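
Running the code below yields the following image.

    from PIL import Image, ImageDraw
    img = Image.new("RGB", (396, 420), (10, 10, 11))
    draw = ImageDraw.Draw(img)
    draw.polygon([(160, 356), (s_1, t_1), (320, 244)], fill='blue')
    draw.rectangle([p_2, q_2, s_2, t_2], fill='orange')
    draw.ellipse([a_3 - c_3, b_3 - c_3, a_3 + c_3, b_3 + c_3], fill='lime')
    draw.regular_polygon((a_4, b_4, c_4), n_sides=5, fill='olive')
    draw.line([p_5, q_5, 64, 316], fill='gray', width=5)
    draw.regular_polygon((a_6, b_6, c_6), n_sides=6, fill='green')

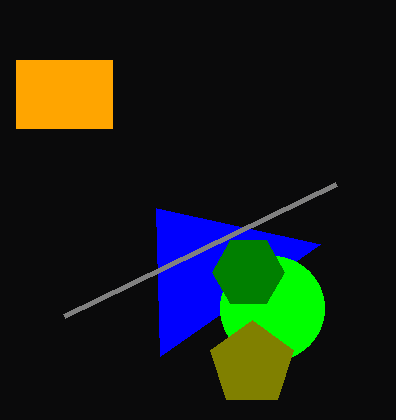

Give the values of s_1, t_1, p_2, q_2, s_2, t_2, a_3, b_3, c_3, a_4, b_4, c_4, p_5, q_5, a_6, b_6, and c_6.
s_1 = 156; t_1 = 208; p_2 = 16; q_2 = 60; s_2 = 112; t_2 = 128; a_3 = 272; b_3 = 308; c_3 = 52; a_4 = 252; b_4 = 364; c_4 = 44; p_5 = 336; q_5 = 184; a_6 = 248; b_6 = 272; c_6 = 36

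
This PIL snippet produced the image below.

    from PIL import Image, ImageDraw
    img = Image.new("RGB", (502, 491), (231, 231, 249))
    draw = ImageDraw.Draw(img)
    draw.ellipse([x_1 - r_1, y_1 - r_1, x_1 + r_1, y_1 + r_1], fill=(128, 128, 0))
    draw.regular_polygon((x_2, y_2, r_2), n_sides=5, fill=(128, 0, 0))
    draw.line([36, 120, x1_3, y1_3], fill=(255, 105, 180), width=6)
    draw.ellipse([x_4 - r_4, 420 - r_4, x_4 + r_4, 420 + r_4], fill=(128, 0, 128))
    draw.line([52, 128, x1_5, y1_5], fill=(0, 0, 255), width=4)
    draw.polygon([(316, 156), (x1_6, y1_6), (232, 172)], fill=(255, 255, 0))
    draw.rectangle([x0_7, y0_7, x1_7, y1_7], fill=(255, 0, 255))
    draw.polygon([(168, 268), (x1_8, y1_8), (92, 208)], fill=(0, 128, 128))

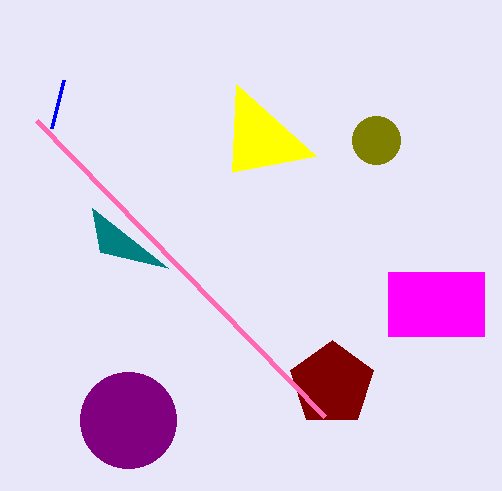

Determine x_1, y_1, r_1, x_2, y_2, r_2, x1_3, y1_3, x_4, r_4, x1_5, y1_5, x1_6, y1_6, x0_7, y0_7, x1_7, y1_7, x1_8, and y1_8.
x_1 = 376, y_1 = 140, r_1 = 24, x_2 = 332, y_2 = 384, r_2 = 44, x1_3 = 324, y1_3 = 416, x_4 = 128, r_4 = 48, x1_5 = 64, y1_5 = 80, x1_6 = 236, y1_6 = 84, x0_7 = 388, y0_7 = 272, x1_7 = 484, y1_7 = 336, x1_8 = 100, y1_8 = 252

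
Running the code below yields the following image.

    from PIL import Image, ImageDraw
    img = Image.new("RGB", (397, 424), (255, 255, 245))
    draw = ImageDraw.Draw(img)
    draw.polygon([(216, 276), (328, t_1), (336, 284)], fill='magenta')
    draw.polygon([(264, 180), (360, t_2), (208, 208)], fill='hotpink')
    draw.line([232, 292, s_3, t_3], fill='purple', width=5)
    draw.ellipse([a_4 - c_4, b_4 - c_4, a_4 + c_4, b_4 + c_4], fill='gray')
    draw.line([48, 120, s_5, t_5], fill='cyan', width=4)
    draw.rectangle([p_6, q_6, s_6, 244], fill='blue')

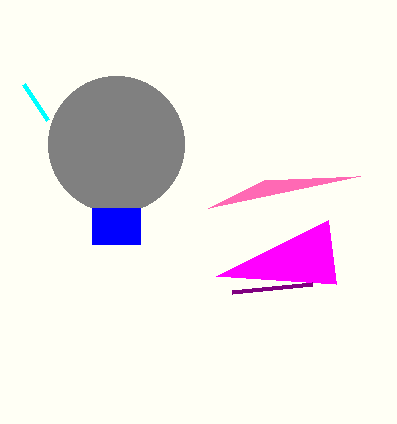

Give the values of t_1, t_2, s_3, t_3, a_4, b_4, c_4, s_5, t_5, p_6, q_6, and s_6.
t_1 = 220
t_2 = 176
s_3 = 312
t_3 = 284
a_4 = 116
b_4 = 144
c_4 = 68
s_5 = 24
t_5 = 84
p_6 = 92
q_6 = 208
s_6 = 140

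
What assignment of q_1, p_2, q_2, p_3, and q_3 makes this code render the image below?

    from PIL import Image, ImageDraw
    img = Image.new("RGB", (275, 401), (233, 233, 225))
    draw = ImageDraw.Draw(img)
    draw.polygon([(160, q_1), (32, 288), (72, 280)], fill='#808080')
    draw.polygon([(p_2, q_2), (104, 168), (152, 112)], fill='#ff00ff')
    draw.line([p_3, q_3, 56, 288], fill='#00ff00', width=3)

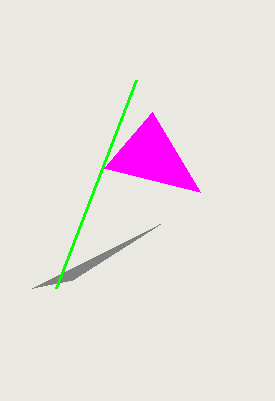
q_1 = 224
p_2 = 200
q_2 = 192
p_3 = 136
q_3 = 80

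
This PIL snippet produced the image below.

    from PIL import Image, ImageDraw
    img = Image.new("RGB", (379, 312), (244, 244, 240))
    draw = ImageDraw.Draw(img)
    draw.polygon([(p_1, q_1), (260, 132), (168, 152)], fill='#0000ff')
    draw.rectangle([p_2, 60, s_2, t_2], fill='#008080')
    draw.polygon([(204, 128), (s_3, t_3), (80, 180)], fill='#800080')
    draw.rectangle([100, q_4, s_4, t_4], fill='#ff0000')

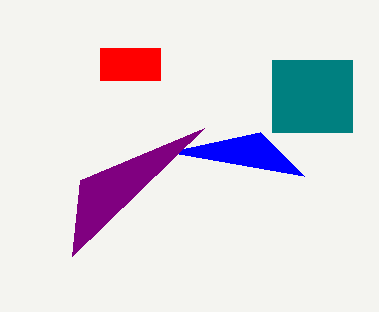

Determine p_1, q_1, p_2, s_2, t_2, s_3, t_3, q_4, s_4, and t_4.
p_1 = 304; q_1 = 176; p_2 = 272; s_2 = 352; t_2 = 132; s_3 = 72; t_3 = 256; q_4 = 48; s_4 = 160; t_4 = 80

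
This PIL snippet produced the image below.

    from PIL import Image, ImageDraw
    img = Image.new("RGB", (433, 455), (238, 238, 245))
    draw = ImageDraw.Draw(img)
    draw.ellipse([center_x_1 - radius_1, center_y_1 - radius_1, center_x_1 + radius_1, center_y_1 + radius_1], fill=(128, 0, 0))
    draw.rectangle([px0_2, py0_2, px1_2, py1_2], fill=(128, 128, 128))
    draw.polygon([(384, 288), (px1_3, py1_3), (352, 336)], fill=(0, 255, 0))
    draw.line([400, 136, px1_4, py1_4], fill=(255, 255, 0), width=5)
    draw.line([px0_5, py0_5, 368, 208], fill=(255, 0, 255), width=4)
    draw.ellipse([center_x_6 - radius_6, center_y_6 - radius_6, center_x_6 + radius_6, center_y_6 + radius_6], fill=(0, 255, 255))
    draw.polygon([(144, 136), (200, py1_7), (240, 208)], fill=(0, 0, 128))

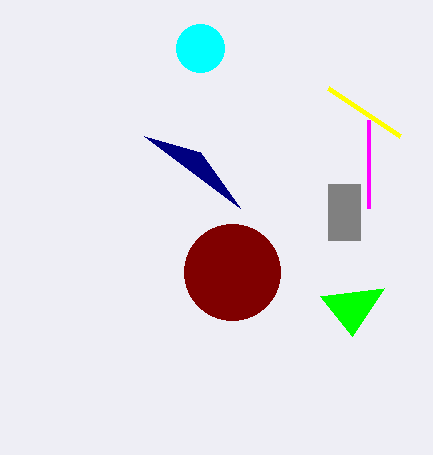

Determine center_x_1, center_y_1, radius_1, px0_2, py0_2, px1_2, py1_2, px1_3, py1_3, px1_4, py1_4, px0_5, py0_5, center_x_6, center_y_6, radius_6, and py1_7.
center_x_1 = 232
center_y_1 = 272
radius_1 = 48
px0_2 = 328
py0_2 = 184
px1_2 = 360
py1_2 = 240
px1_3 = 320
py1_3 = 296
px1_4 = 328
py1_4 = 88
px0_5 = 368
py0_5 = 120
center_x_6 = 200
center_y_6 = 48
radius_6 = 24
py1_7 = 152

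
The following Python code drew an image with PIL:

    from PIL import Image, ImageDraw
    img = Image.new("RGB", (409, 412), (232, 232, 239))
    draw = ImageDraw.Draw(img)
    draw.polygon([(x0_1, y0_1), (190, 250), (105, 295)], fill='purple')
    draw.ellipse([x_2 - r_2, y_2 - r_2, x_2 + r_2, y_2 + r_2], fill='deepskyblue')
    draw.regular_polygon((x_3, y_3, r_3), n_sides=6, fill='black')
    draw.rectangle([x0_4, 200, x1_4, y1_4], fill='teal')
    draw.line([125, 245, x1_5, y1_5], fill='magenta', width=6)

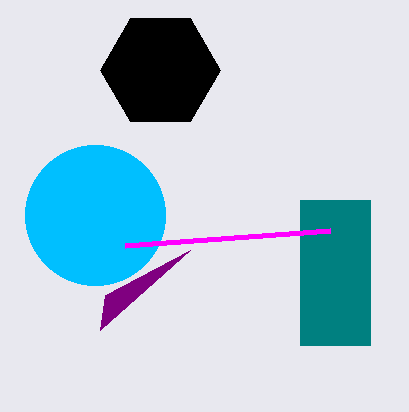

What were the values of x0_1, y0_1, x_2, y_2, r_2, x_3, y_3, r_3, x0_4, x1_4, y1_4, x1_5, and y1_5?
x0_1 = 100, y0_1 = 330, x_2 = 95, y_2 = 215, r_2 = 70, x_3 = 160, y_3 = 70, r_3 = 60, x0_4 = 300, x1_4 = 370, y1_4 = 345, x1_5 = 330, y1_5 = 230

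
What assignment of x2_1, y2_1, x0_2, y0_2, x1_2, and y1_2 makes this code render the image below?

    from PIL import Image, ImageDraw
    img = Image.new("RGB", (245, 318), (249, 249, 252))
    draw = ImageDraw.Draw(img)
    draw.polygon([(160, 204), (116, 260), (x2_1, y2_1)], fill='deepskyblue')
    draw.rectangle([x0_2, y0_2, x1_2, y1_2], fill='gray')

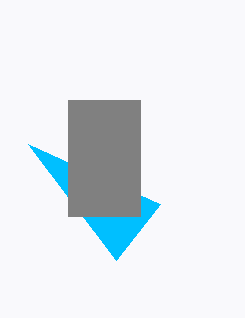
x2_1 = 28
y2_1 = 144
x0_2 = 68
y0_2 = 100
x1_2 = 140
y1_2 = 216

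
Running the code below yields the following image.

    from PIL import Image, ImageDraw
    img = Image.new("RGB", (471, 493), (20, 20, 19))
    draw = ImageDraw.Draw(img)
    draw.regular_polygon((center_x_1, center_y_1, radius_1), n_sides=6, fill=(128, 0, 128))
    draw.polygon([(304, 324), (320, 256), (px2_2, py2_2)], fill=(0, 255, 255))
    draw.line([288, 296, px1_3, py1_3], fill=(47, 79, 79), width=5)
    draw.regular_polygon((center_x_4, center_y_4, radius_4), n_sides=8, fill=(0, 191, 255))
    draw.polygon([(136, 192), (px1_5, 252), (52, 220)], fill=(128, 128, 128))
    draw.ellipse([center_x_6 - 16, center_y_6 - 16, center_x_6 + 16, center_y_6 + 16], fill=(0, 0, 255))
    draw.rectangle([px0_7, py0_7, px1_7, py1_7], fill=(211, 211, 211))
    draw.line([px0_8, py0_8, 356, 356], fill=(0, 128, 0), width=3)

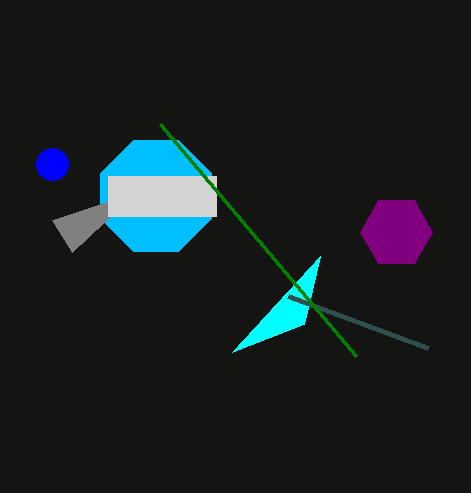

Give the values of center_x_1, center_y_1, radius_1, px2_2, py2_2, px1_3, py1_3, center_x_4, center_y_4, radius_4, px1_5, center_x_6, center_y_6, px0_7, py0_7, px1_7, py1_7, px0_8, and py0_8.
center_x_1 = 396
center_y_1 = 232
radius_1 = 36
px2_2 = 232
py2_2 = 352
px1_3 = 428
py1_3 = 348
center_x_4 = 156
center_y_4 = 196
radius_4 = 60
px1_5 = 72
center_x_6 = 52
center_y_6 = 164
px0_7 = 108
py0_7 = 176
px1_7 = 216
py1_7 = 216
px0_8 = 160
py0_8 = 124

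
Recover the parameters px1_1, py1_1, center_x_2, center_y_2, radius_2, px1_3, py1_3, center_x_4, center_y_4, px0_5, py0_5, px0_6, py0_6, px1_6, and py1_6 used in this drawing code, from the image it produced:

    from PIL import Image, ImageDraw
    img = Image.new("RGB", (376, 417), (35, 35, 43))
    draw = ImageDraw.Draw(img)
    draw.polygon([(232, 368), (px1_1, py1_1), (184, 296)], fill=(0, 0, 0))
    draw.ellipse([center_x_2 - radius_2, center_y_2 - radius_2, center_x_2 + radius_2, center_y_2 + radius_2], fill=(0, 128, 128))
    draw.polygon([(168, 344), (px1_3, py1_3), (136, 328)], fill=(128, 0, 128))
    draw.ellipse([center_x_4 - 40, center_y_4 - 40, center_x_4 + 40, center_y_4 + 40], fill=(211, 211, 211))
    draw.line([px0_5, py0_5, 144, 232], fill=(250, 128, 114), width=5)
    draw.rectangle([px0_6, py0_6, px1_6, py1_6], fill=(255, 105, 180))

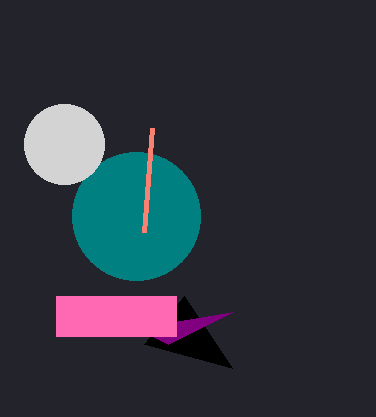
px1_1 = 144, py1_1 = 344, center_x_2 = 136, center_y_2 = 216, radius_2 = 64, px1_3 = 232, py1_3 = 312, center_x_4 = 64, center_y_4 = 144, px0_5 = 152, py0_5 = 128, px0_6 = 56, py0_6 = 296, px1_6 = 176, py1_6 = 336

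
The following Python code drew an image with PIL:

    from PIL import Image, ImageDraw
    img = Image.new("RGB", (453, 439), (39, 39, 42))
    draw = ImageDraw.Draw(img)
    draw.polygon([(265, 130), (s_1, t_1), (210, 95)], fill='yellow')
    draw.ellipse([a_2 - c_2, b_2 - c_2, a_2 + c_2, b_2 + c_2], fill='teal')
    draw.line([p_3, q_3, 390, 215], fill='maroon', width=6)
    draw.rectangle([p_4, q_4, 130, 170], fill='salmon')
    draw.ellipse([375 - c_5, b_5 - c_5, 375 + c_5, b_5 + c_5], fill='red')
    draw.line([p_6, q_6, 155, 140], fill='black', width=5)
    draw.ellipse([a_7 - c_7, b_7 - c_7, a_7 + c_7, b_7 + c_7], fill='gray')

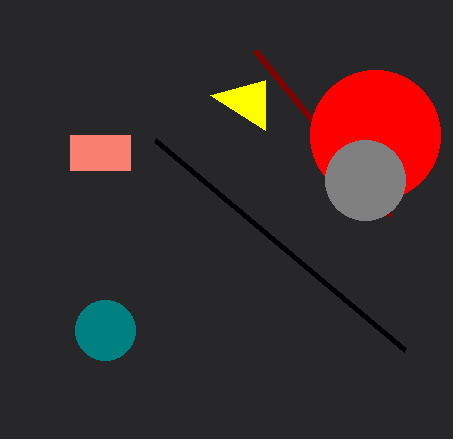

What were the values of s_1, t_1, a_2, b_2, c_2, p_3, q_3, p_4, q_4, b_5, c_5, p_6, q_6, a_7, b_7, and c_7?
s_1 = 265, t_1 = 80, a_2 = 105, b_2 = 330, c_2 = 30, p_3 = 255, q_3 = 50, p_4 = 70, q_4 = 135, b_5 = 135, c_5 = 65, p_6 = 405, q_6 = 350, a_7 = 365, b_7 = 180, c_7 = 40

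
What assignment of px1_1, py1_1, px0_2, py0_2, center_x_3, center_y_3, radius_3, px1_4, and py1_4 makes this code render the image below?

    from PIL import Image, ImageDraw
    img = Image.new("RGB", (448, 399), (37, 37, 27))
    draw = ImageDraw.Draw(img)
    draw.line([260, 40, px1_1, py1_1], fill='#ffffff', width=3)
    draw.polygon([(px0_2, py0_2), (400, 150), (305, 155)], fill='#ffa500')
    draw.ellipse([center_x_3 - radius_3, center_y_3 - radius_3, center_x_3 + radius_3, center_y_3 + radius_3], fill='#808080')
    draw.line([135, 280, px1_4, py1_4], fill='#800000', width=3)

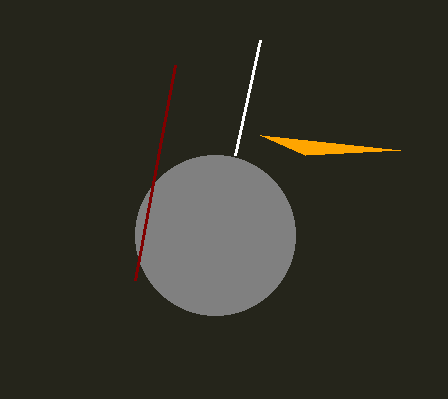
px1_1 = 235; py1_1 = 155; px0_2 = 260; py0_2 = 135; center_x_3 = 215; center_y_3 = 235; radius_3 = 80; px1_4 = 175; py1_4 = 65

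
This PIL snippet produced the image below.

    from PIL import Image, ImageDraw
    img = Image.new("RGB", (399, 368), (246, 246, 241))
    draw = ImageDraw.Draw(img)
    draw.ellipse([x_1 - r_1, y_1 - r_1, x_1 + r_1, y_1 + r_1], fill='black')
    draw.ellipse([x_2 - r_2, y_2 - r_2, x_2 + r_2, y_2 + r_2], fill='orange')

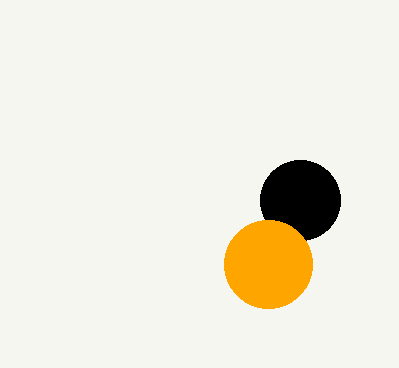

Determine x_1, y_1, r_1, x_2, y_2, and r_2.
x_1 = 300; y_1 = 200; r_1 = 40; x_2 = 268; y_2 = 264; r_2 = 44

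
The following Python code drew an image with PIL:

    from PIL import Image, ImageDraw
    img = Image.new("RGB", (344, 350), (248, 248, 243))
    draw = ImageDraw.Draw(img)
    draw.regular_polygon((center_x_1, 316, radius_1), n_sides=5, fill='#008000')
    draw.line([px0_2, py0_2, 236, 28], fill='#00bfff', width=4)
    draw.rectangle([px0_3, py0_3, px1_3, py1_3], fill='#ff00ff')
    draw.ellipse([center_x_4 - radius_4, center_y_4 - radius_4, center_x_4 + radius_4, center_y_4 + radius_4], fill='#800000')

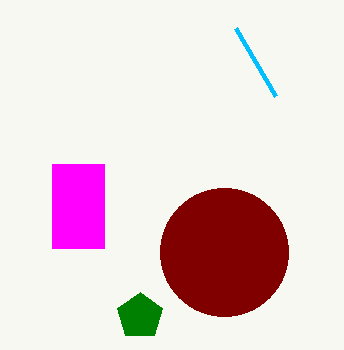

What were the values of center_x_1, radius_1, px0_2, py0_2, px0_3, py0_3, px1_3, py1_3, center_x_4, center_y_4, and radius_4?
center_x_1 = 140; radius_1 = 24; px0_2 = 276; py0_2 = 96; px0_3 = 52; py0_3 = 164; px1_3 = 104; py1_3 = 248; center_x_4 = 224; center_y_4 = 252; radius_4 = 64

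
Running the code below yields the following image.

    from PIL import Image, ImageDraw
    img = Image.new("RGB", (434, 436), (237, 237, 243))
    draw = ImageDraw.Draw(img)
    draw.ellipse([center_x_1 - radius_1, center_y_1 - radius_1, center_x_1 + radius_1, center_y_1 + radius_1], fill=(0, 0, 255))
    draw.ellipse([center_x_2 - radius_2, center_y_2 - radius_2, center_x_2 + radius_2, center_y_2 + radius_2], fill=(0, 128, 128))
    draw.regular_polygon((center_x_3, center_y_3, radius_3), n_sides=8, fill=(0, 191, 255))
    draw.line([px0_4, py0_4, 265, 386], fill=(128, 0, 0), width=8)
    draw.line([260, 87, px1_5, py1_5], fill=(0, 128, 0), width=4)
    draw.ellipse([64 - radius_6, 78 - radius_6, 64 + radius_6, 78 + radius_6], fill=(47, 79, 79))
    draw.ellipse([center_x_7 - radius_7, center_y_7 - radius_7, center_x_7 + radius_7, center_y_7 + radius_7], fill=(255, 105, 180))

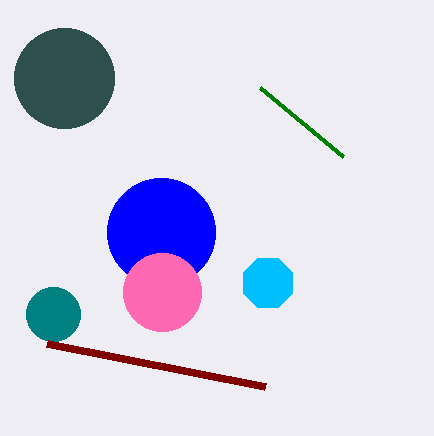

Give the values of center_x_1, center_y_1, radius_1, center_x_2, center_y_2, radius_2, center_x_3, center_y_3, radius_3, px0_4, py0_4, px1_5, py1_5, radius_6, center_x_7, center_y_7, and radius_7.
center_x_1 = 161, center_y_1 = 232, radius_1 = 54, center_x_2 = 53, center_y_2 = 314, radius_2 = 27, center_x_3 = 268, center_y_3 = 283, radius_3 = 27, px0_4 = 47, py0_4 = 343, px1_5 = 343, py1_5 = 156, radius_6 = 50, center_x_7 = 162, center_y_7 = 292, radius_7 = 39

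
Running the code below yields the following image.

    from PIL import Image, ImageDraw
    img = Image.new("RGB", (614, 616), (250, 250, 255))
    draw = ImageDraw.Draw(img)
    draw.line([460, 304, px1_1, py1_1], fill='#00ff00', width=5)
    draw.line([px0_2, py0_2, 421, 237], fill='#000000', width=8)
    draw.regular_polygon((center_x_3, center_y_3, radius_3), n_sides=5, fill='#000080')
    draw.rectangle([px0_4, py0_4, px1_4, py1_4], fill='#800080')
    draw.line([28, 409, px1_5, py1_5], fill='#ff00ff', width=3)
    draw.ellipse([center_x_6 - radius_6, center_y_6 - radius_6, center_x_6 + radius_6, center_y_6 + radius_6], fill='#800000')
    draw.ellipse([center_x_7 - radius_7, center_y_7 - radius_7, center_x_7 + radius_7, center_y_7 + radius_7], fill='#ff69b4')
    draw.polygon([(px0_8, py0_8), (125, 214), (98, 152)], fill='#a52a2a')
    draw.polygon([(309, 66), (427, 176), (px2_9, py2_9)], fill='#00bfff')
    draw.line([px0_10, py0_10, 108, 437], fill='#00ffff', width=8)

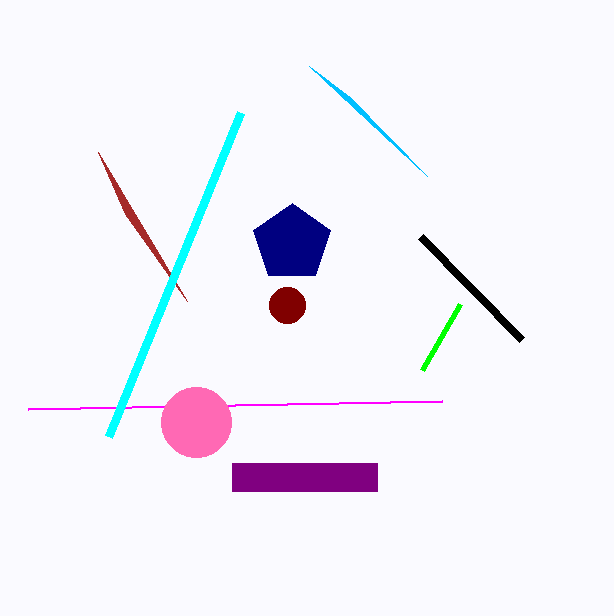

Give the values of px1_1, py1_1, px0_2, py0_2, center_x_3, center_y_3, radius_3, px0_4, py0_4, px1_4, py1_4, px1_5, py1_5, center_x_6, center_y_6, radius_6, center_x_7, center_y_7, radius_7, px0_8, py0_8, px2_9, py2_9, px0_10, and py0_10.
px1_1 = 422, py1_1 = 370, px0_2 = 522, py0_2 = 340, center_x_3 = 292, center_y_3 = 243, radius_3 = 40, px0_4 = 232, py0_4 = 463, px1_4 = 377, py1_4 = 491, px1_5 = 442, py1_5 = 401, center_x_6 = 287, center_y_6 = 305, radius_6 = 18, center_x_7 = 196, center_y_7 = 422, radius_7 = 35, px0_8 = 187, py0_8 = 301, px2_9 = 350, py2_9 = 97, px0_10 = 240, py0_10 = 113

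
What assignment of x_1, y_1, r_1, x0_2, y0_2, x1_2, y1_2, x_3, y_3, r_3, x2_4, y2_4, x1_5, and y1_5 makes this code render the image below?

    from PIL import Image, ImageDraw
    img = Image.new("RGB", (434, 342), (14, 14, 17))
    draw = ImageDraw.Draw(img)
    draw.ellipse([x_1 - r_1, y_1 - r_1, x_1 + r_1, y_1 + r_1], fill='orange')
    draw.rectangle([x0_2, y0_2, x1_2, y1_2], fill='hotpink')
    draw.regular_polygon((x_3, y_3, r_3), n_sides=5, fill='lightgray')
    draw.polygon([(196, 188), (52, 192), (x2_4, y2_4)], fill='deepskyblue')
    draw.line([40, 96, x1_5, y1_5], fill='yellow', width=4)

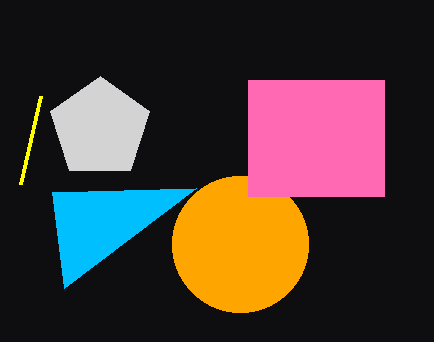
x_1 = 240, y_1 = 244, r_1 = 68, x0_2 = 248, y0_2 = 80, x1_2 = 384, y1_2 = 196, x_3 = 100, y_3 = 128, r_3 = 52, x2_4 = 64, y2_4 = 288, x1_5 = 20, y1_5 = 184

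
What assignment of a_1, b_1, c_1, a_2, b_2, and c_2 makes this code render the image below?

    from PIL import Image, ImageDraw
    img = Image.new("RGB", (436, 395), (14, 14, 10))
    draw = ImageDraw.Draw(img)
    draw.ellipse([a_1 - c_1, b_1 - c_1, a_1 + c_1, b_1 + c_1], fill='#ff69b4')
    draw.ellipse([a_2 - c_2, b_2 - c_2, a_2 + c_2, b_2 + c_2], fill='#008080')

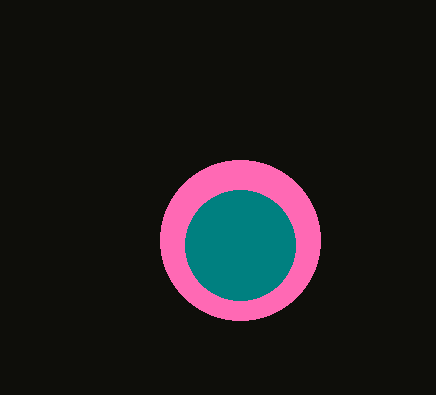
a_1 = 240, b_1 = 240, c_1 = 80, a_2 = 240, b_2 = 245, c_2 = 55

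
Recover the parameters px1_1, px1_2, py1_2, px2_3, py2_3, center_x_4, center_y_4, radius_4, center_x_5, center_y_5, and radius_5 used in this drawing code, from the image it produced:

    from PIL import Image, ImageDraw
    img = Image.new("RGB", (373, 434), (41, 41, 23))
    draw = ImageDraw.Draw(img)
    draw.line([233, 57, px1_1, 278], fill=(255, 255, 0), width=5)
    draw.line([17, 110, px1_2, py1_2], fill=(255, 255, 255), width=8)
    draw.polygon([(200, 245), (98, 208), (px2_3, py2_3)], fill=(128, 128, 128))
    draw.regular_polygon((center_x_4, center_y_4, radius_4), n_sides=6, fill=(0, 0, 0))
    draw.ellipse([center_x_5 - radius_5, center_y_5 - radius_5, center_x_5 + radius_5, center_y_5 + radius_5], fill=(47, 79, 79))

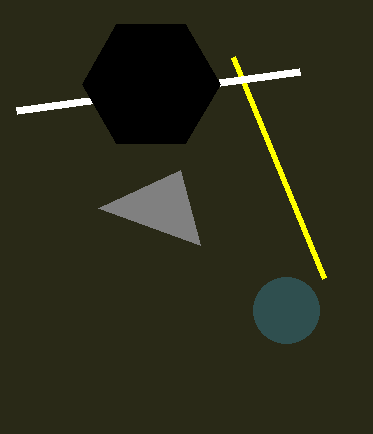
px1_1 = 324, px1_2 = 300, py1_2 = 71, px2_3 = 180, py2_3 = 170, center_x_4 = 151, center_y_4 = 84, radius_4 = 69, center_x_5 = 286, center_y_5 = 310, radius_5 = 33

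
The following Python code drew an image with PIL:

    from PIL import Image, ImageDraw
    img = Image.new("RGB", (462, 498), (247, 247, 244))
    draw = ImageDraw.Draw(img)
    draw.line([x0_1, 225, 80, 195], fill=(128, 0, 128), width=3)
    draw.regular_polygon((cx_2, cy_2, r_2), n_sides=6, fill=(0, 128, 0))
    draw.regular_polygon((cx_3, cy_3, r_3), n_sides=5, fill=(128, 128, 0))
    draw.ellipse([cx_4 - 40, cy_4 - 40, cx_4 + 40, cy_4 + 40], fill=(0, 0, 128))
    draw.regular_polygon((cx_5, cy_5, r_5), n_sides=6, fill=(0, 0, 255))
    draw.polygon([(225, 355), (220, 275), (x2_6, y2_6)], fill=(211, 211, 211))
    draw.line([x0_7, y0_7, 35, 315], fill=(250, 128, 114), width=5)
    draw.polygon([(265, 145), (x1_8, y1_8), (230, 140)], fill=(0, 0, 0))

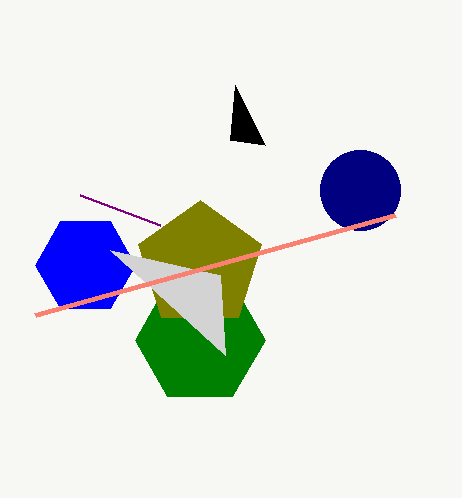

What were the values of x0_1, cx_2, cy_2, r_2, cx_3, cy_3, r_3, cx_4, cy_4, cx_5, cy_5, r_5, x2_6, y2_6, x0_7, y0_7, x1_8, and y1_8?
x0_1 = 160; cx_2 = 200; cy_2 = 340; r_2 = 65; cx_3 = 200; cy_3 = 265; r_3 = 65; cx_4 = 360; cy_4 = 190; cx_5 = 85; cy_5 = 265; r_5 = 50; x2_6 = 110; y2_6 = 250; x0_7 = 395; y0_7 = 215; x1_8 = 235; y1_8 = 85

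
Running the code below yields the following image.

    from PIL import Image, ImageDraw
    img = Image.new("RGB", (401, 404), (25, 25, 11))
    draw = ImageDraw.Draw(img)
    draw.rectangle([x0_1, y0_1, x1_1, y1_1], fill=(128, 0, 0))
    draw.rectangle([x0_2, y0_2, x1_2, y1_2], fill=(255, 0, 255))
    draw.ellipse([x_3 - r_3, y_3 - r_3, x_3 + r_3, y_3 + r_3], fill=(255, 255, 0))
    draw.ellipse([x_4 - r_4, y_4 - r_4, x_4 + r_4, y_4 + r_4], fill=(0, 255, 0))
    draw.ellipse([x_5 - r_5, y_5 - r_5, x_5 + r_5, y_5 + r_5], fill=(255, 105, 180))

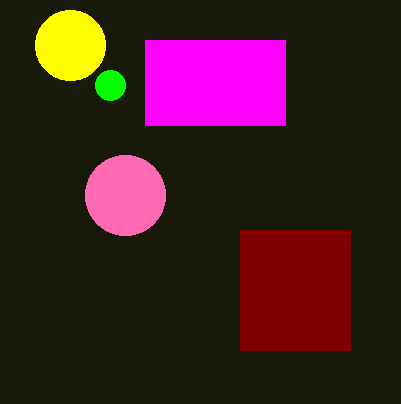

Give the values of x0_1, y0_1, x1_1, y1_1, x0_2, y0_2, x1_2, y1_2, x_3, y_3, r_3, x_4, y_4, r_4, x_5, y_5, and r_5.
x0_1 = 240; y0_1 = 230; x1_1 = 350; y1_1 = 350; x0_2 = 145; y0_2 = 40; x1_2 = 285; y1_2 = 125; x_3 = 70; y_3 = 45; r_3 = 35; x_4 = 110; y_4 = 85; r_4 = 15; x_5 = 125; y_5 = 195; r_5 = 40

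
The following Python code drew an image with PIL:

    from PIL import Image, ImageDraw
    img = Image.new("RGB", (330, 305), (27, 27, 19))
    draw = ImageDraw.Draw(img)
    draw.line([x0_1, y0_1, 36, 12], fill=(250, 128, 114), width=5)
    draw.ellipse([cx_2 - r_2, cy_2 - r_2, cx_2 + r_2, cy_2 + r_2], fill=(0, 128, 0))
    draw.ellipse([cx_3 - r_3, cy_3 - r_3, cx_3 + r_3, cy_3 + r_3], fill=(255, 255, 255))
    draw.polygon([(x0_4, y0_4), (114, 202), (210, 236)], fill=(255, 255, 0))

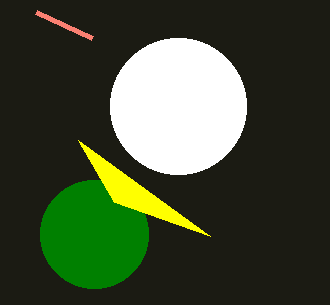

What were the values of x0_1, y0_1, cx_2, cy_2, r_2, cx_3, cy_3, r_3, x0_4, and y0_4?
x0_1 = 92; y0_1 = 38; cx_2 = 94; cy_2 = 234; r_2 = 54; cx_3 = 178; cy_3 = 106; r_3 = 68; x0_4 = 78; y0_4 = 140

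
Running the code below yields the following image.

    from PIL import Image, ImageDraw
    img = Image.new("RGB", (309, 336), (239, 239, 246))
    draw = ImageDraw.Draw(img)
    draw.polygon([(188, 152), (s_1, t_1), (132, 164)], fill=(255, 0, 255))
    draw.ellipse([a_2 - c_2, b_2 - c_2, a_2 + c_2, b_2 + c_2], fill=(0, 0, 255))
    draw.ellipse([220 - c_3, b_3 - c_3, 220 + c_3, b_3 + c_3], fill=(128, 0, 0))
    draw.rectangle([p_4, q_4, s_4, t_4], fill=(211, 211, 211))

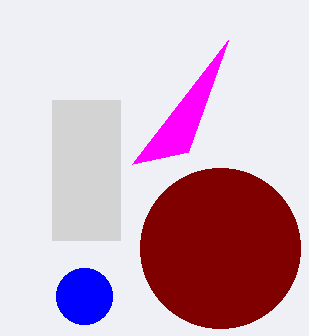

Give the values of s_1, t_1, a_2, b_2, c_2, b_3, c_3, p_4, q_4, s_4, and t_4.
s_1 = 228, t_1 = 40, a_2 = 84, b_2 = 296, c_2 = 28, b_3 = 248, c_3 = 80, p_4 = 52, q_4 = 100, s_4 = 120, t_4 = 240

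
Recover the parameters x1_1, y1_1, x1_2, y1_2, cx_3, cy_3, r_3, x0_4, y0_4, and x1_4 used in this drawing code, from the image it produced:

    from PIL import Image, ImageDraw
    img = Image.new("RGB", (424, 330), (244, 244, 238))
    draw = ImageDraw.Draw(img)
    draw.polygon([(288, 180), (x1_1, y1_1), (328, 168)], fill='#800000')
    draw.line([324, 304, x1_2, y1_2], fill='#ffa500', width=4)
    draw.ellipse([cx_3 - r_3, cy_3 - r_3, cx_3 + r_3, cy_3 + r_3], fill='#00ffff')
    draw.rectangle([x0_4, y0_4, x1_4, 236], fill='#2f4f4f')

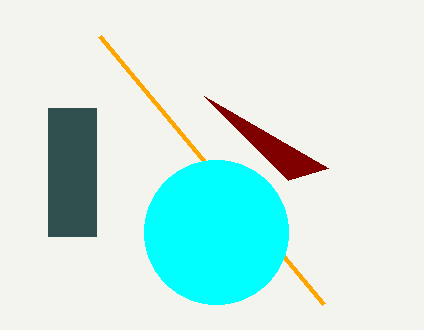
x1_1 = 204, y1_1 = 96, x1_2 = 100, y1_2 = 36, cx_3 = 216, cy_3 = 232, r_3 = 72, x0_4 = 48, y0_4 = 108, x1_4 = 96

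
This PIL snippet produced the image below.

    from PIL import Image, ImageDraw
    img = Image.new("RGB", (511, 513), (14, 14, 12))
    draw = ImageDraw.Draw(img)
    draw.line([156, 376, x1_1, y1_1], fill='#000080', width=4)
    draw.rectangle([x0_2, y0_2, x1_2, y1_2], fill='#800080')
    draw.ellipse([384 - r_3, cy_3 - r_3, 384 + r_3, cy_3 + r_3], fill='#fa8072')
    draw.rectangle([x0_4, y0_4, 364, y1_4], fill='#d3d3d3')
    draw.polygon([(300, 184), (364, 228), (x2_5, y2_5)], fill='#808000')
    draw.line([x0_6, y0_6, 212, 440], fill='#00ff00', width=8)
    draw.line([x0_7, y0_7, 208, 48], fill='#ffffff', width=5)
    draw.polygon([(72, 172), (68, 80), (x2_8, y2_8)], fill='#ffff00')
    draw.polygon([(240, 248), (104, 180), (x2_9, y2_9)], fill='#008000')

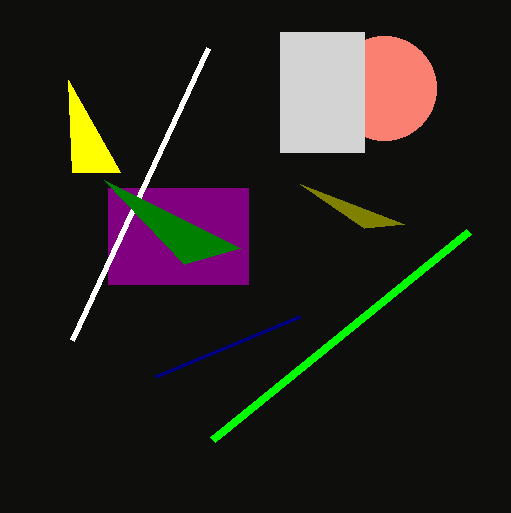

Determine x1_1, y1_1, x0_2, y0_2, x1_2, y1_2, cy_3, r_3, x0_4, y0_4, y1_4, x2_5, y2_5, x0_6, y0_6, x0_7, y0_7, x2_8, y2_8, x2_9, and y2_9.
x1_1 = 300
y1_1 = 316
x0_2 = 108
y0_2 = 188
x1_2 = 248
y1_2 = 284
cy_3 = 88
r_3 = 52
x0_4 = 280
y0_4 = 32
y1_4 = 152
x2_5 = 404
y2_5 = 224
x0_6 = 468
y0_6 = 232
x0_7 = 72
y0_7 = 340
x2_8 = 120
y2_8 = 172
x2_9 = 184
y2_9 = 264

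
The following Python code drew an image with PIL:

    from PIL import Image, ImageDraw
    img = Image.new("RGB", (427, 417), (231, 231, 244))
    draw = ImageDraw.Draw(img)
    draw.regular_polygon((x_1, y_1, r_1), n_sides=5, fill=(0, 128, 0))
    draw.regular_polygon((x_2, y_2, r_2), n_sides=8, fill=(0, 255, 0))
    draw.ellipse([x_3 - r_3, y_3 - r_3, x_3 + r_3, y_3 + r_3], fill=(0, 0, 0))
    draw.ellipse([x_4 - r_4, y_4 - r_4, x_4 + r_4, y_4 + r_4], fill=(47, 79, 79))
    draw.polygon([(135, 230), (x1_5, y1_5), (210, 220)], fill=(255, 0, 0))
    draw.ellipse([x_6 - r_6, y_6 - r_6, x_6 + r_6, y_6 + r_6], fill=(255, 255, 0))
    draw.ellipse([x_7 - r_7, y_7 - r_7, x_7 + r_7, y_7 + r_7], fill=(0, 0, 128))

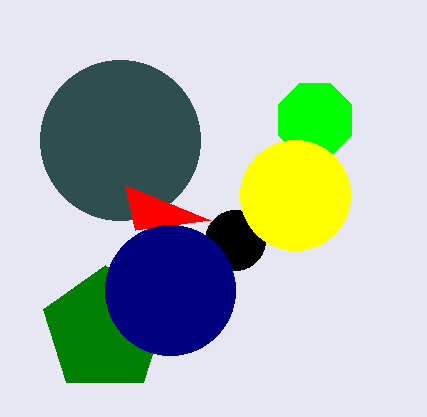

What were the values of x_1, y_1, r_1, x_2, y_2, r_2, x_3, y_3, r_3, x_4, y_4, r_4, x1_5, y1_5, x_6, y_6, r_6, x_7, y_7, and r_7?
x_1 = 105; y_1 = 330; r_1 = 65; x_2 = 315; y_2 = 120; r_2 = 40; x_3 = 235; y_3 = 240; r_3 = 30; x_4 = 120; y_4 = 140; r_4 = 80; x1_5 = 125; y1_5 = 185; x_6 = 295; y_6 = 195; r_6 = 55; x_7 = 170; y_7 = 290; r_7 = 65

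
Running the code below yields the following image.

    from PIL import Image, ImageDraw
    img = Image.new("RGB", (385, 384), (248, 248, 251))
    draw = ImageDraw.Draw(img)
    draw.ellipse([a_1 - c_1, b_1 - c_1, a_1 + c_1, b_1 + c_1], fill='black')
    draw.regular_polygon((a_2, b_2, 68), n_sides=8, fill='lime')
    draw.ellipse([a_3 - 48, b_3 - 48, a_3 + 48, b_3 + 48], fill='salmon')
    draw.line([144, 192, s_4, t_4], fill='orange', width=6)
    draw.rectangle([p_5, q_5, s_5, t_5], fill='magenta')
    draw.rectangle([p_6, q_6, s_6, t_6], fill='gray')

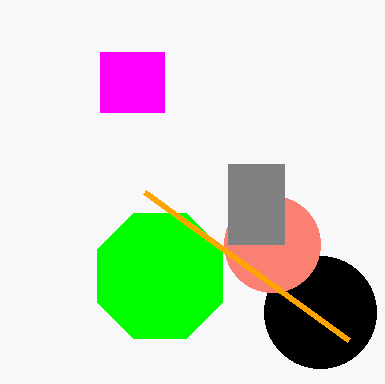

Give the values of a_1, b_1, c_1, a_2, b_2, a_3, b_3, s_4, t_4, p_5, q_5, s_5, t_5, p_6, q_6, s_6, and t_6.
a_1 = 320, b_1 = 312, c_1 = 56, a_2 = 160, b_2 = 276, a_3 = 272, b_3 = 244, s_4 = 348, t_4 = 340, p_5 = 100, q_5 = 52, s_5 = 164, t_5 = 112, p_6 = 228, q_6 = 164, s_6 = 284, t_6 = 244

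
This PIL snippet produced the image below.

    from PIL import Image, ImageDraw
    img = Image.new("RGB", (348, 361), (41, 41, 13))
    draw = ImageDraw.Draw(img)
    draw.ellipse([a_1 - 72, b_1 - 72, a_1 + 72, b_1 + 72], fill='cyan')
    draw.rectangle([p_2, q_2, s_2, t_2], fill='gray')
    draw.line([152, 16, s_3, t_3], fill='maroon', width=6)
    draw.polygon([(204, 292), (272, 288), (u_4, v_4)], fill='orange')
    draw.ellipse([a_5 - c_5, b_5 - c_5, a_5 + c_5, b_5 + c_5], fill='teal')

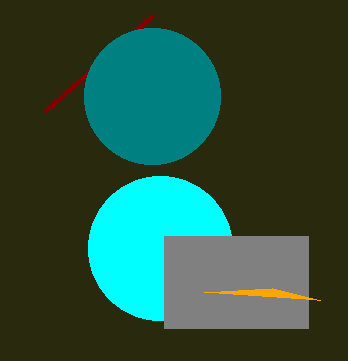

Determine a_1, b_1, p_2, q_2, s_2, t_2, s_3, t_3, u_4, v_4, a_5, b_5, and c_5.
a_1 = 160
b_1 = 248
p_2 = 164
q_2 = 236
s_2 = 308
t_2 = 328
s_3 = 44
t_3 = 112
u_4 = 320
v_4 = 300
a_5 = 152
b_5 = 96
c_5 = 68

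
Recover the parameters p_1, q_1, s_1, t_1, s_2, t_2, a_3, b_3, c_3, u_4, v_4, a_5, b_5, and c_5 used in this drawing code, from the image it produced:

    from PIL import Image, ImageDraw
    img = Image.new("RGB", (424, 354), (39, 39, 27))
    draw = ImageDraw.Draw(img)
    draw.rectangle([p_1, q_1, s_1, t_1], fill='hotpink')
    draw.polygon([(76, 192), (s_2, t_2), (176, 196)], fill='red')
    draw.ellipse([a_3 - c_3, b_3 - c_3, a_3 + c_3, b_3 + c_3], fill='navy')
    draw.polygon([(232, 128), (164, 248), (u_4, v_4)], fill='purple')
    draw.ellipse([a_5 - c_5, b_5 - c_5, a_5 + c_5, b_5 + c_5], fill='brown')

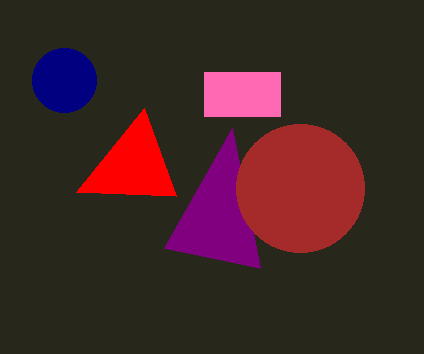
p_1 = 204
q_1 = 72
s_1 = 280
t_1 = 116
s_2 = 144
t_2 = 108
a_3 = 64
b_3 = 80
c_3 = 32
u_4 = 260
v_4 = 268
a_5 = 300
b_5 = 188
c_5 = 64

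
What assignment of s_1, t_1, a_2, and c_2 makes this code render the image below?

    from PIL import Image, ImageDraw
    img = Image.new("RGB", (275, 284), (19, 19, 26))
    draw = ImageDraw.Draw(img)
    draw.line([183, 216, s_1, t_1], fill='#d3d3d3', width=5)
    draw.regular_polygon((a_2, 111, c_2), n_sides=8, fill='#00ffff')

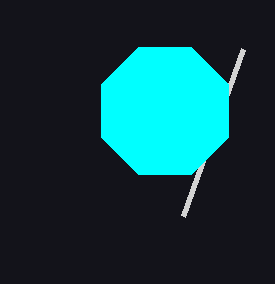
s_1 = 243; t_1 = 49; a_2 = 165; c_2 = 69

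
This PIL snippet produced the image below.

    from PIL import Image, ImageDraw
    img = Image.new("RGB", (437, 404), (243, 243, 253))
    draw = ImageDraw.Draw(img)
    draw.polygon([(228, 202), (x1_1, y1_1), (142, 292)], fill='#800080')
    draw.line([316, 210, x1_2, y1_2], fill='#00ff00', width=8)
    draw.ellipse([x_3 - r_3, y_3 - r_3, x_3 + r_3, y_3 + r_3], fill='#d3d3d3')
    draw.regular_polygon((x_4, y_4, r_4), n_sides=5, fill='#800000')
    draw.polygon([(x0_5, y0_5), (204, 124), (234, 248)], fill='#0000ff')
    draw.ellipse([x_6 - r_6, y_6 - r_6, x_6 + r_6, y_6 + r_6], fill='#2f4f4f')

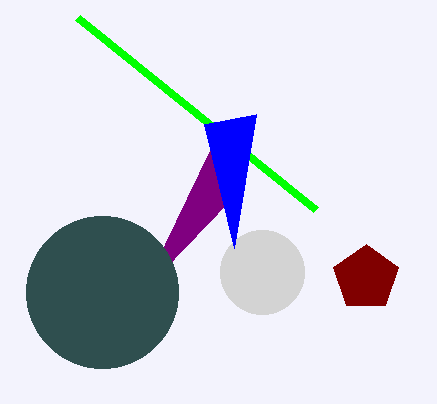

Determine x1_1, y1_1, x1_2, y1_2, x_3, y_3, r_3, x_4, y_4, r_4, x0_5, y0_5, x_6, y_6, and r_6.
x1_1 = 210; y1_1 = 150; x1_2 = 78; y1_2 = 18; x_3 = 262; y_3 = 272; r_3 = 42; x_4 = 366; y_4 = 278; r_4 = 34; x0_5 = 256; y0_5 = 114; x_6 = 102; y_6 = 292; r_6 = 76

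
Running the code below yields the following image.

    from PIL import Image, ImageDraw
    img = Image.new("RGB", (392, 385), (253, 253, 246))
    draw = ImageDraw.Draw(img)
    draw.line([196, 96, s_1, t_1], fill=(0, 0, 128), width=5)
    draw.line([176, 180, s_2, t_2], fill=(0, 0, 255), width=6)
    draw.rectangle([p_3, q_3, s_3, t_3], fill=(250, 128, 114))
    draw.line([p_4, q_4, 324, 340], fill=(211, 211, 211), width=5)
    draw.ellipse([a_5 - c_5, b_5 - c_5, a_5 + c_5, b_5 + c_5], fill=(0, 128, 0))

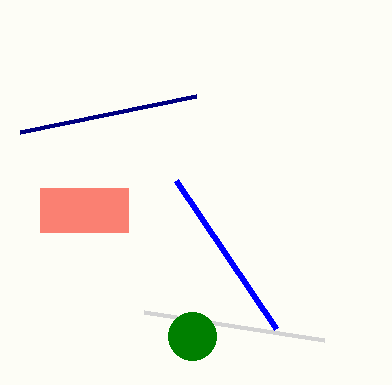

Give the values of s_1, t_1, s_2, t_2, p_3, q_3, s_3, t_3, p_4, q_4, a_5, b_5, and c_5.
s_1 = 20
t_1 = 132
s_2 = 276
t_2 = 328
p_3 = 40
q_3 = 188
s_3 = 128
t_3 = 232
p_4 = 144
q_4 = 312
a_5 = 192
b_5 = 336
c_5 = 24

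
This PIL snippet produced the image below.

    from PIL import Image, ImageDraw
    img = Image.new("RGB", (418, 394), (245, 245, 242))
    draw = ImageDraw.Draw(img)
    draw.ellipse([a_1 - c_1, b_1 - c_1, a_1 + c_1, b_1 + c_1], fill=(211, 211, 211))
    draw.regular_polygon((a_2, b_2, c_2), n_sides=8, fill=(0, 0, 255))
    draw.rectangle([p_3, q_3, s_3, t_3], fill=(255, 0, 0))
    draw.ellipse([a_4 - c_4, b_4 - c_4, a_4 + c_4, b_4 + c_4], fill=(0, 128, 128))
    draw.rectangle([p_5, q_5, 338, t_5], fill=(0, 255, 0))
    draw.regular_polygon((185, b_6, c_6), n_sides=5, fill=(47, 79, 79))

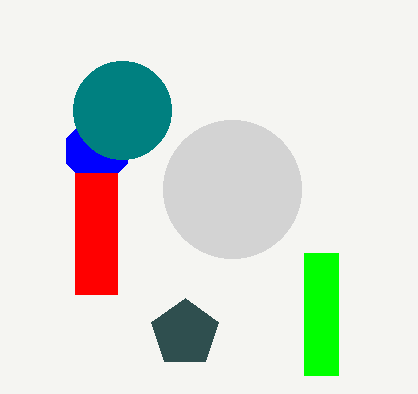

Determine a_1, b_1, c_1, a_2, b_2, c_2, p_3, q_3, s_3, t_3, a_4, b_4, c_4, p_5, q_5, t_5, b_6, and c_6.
a_1 = 232; b_1 = 189; c_1 = 69; a_2 = 97; b_2 = 151; c_2 = 33; p_3 = 75; q_3 = 173; s_3 = 117; t_3 = 294; a_4 = 122; b_4 = 110; c_4 = 49; p_5 = 304; q_5 = 253; t_5 = 375; b_6 = 333; c_6 = 35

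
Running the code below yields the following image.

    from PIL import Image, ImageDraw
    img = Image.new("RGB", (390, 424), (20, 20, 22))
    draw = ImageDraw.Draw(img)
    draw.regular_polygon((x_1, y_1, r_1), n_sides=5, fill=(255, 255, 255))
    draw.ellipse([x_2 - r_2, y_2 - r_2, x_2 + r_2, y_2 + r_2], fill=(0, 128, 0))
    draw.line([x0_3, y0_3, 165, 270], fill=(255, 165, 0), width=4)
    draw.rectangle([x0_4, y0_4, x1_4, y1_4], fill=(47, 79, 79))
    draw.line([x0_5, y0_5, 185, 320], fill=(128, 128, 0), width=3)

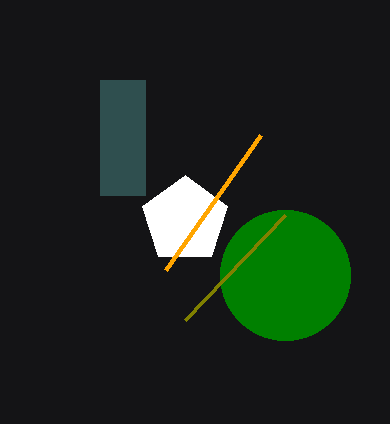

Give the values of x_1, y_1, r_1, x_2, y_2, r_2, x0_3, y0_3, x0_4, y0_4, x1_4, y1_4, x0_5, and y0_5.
x_1 = 185, y_1 = 220, r_1 = 45, x_2 = 285, y_2 = 275, r_2 = 65, x0_3 = 260, y0_3 = 135, x0_4 = 100, y0_4 = 80, x1_4 = 145, y1_4 = 195, x0_5 = 285, y0_5 = 215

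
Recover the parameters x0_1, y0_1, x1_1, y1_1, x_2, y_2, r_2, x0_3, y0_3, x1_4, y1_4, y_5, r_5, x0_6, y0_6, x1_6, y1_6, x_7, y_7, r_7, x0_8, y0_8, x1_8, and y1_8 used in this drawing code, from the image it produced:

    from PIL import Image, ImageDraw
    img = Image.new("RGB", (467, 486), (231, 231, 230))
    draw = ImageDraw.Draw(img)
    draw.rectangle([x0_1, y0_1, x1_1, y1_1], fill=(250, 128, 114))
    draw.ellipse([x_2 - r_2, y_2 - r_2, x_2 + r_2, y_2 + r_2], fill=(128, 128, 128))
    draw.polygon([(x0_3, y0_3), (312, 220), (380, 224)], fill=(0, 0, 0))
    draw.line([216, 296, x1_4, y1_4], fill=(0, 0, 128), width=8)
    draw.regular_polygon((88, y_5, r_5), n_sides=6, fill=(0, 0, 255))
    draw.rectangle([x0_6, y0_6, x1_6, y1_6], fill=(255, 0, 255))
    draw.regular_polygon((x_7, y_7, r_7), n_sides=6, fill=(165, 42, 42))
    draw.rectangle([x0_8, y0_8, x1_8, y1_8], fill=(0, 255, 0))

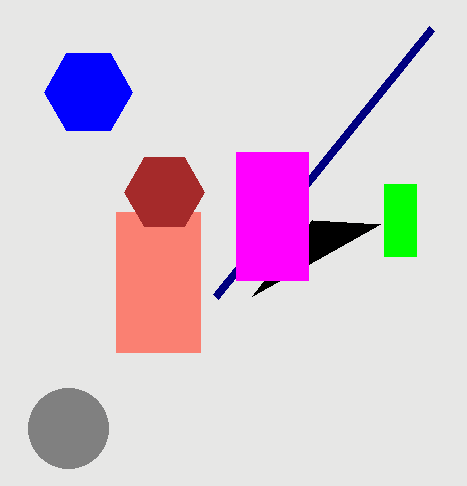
x0_1 = 116; y0_1 = 212; x1_1 = 200; y1_1 = 352; x_2 = 68; y_2 = 428; r_2 = 40; x0_3 = 252; y0_3 = 296; x1_4 = 432; y1_4 = 28; y_5 = 92; r_5 = 44; x0_6 = 236; y0_6 = 152; x1_6 = 308; y1_6 = 280; x_7 = 164; y_7 = 192; r_7 = 40; x0_8 = 384; y0_8 = 184; x1_8 = 416; y1_8 = 256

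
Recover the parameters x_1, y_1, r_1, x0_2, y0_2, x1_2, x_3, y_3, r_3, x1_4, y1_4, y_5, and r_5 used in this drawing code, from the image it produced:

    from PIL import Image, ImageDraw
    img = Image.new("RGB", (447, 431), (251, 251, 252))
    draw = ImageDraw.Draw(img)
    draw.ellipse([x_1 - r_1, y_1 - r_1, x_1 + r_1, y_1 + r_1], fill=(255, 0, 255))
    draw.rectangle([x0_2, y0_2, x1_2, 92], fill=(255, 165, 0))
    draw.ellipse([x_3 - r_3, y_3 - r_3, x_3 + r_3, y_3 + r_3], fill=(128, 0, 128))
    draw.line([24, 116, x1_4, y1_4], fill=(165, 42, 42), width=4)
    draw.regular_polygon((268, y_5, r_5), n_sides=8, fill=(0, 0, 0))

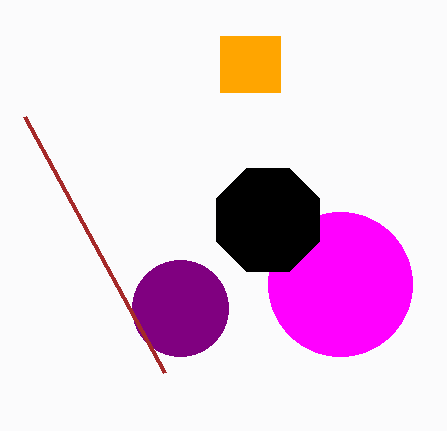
x_1 = 340; y_1 = 284; r_1 = 72; x0_2 = 220; y0_2 = 36; x1_2 = 280; x_3 = 180; y_3 = 308; r_3 = 48; x1_4 = 164; y1_4 = 372; y_5 = 220; r_5 = 56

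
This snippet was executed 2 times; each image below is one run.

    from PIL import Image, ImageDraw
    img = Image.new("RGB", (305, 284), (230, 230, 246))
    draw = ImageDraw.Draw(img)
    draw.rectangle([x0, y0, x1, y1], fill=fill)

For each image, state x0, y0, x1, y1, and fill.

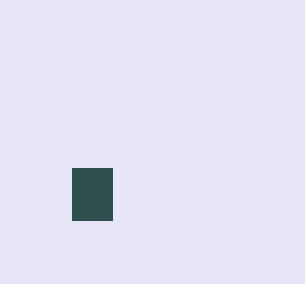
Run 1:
x0 = 72; y0 = 168; x1 = 112; y1 = 220; fill = 'darkslategray'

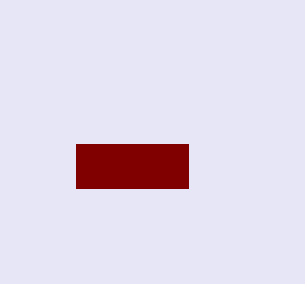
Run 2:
x0 = 76; y0 = 144; x1 = 188; y1 = 188; fill = 'maroon'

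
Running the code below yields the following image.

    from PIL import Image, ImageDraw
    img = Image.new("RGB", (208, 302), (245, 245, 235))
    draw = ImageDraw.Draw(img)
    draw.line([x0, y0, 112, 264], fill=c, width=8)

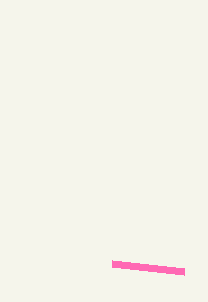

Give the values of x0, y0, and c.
x0 = 184
y0 = 272
c = 'hotpink'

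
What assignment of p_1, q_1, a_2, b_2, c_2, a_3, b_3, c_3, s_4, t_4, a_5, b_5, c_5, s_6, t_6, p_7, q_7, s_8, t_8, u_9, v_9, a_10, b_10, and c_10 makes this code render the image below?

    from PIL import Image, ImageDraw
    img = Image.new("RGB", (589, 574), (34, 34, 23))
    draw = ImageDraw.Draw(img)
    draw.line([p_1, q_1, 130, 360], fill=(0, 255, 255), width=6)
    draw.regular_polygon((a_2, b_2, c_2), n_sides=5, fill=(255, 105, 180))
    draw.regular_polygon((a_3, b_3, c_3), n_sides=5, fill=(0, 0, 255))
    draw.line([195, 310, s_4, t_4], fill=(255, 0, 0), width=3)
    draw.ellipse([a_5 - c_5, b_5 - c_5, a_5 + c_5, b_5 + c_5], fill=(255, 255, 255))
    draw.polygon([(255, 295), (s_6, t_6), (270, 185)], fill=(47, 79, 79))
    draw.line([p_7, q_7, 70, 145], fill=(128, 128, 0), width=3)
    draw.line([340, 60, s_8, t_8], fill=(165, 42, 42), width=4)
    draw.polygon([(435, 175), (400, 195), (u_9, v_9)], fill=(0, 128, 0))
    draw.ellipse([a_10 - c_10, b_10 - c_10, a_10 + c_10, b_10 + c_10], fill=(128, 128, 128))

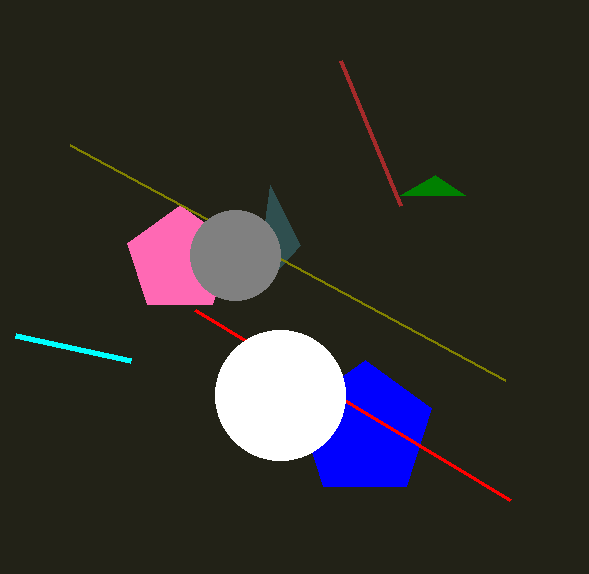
p_1 = 15; q_1 = 335; a_2 = 180; b_2 = 260; c_2 = 55; a_3 = 365; b_3 = 430; c_3 = 70; s_4 = 510; t_4 = 500; a_5 = 280; b_5 = 395; c_5 = 65; s_6 = 300; t_6 = 245; p_7 = 505; q_7 = 380; s_8 = 400; t_8 = 205; u_9 = 465; v_9 = 195; a_10 = 235; b_10 = 255; c_10 = 45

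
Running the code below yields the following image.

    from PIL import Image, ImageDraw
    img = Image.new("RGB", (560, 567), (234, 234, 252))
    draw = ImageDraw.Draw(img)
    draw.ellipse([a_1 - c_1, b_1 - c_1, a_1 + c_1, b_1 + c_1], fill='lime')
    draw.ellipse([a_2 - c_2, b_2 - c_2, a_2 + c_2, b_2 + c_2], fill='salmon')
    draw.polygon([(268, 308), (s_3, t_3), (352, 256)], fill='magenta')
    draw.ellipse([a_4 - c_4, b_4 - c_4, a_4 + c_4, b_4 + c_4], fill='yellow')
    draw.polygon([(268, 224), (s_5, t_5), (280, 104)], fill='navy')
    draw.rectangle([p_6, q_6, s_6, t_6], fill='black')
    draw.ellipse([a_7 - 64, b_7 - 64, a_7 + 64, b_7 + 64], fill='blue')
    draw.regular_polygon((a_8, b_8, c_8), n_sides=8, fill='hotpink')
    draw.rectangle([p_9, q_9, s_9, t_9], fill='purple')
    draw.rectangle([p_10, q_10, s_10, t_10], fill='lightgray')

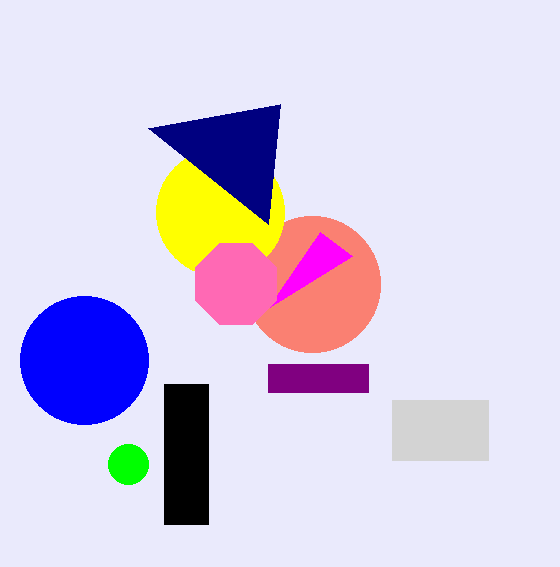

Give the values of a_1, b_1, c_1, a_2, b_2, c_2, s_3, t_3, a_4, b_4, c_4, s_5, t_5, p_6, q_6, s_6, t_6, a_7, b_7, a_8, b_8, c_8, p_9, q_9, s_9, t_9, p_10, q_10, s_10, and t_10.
a_1 = 128; b_1 = 464; c_1 = 20; a_2 = 312; b_2 = 284; c_2 = 68; s_3 = 320; t_3 = 232; a_4 = 220; b_4 = 212; c_4 = 64; s_5 = 148; t_5 = 128; p_6 = 164; q_6 = 384; s_6 = 208; t_6 = 524; a_7 = 84; b_7 = 360; a_8 = 236; b_8 = 284; c_8 = 44; p_9 = 268; q_9 = 364; s_9 = 368; t_9 = 392; p_10 = 392; q_10 = 400; s_10 = 488; t_10 = 460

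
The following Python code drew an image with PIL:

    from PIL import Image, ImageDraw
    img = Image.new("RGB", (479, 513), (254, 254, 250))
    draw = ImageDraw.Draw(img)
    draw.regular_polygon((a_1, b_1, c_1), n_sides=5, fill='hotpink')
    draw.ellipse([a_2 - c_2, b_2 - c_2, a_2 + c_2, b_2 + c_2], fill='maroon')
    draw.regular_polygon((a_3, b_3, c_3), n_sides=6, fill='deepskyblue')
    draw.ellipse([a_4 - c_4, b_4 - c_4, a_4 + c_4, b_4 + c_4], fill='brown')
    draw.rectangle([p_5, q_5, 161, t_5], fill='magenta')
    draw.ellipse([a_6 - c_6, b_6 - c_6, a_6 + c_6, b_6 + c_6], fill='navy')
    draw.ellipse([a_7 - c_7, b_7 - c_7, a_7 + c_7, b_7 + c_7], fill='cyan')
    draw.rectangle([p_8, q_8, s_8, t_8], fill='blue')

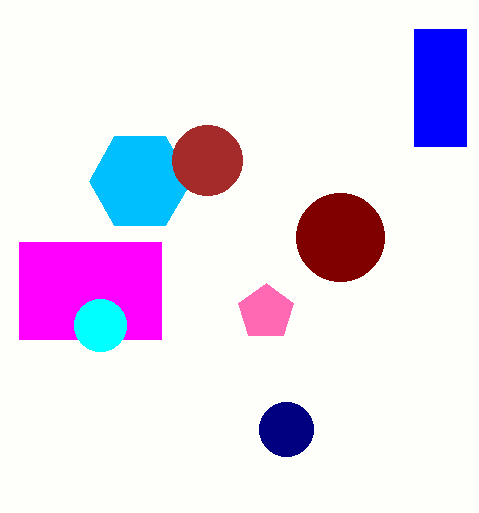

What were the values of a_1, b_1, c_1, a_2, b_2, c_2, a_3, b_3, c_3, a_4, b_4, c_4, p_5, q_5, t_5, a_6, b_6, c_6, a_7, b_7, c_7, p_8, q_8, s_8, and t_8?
a_1 = 266; b_1 = 312; c_1 = 29; a_2 = 340; b_2 = 237; c_2 = 44; a_3 = 140; b_3 = 181; c_3 = 51; a_4 = 207; b_4 = 160; c_4 = 35; p_5 = 19; q_5 = 242; t_5 = 339; a_6 = 286; b_6 = 429; c_6 = 27; a_7 = 100; b_7 = 325; c_7 = 26; p_8 = 414; q_8 = 29; s_8 = 466; t_8 = 146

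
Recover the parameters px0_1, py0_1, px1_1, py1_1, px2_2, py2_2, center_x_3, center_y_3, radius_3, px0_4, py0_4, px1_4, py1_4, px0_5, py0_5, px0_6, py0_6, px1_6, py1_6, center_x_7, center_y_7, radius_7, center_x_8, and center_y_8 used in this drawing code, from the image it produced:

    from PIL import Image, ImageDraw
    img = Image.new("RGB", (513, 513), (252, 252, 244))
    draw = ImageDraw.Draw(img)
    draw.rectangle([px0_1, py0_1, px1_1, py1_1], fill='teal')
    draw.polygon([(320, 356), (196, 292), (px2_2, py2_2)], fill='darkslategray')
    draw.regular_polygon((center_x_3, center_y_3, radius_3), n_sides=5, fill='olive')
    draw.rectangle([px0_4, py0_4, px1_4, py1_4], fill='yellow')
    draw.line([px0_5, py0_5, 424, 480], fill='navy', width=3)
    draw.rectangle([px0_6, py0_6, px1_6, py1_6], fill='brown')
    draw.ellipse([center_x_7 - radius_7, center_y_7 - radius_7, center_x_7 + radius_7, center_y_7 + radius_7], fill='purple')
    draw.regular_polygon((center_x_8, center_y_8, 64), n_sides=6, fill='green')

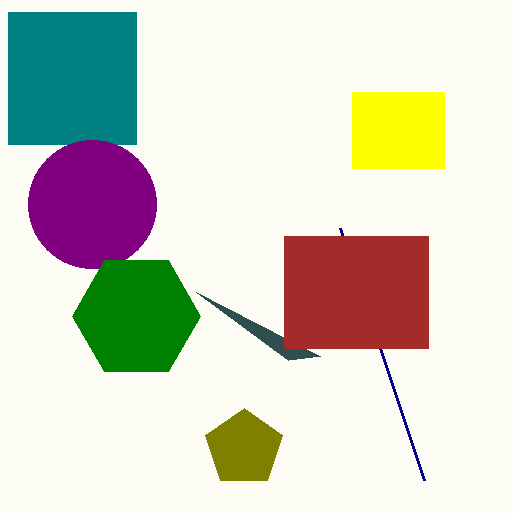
px0_1 = 8
py0_1 = 12
px1_1 = 136
py1_1 = 144
px2_2 = 288
py2_2 = 360
center_x_3 = 244
center_y_3 = 448
radius_3 = 40
px0_4 = 352
py0_4 = 92
px1_4 = 444
py1_4 = 168
px0_5 = 340
py0_5 = 228
px0_6 = 284
py0_6 = 236
px1_6 = 428
py1_6 = 348
center_x_7 = 92
center_y_7 = 204
radius_7 = 64
center_x_8 = 136
center_y_8 = 316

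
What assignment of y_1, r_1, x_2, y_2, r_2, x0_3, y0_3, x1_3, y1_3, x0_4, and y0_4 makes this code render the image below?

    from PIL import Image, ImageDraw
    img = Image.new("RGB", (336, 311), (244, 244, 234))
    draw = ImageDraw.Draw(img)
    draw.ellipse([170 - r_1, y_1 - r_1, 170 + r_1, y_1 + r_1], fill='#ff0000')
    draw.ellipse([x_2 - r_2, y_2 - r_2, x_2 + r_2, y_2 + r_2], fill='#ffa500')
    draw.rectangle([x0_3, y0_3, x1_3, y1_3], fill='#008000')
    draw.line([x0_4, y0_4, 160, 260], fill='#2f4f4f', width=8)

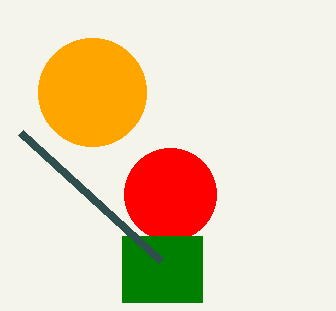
y_1 = 194; r_1 = 46; x_2 = 92; y_2 = 92; r_2 = 54; x0_3 = 122; y0_3 = 236; x1_3 = 202; y1_3 = 302; x0_4 = 20; y0_4 = 132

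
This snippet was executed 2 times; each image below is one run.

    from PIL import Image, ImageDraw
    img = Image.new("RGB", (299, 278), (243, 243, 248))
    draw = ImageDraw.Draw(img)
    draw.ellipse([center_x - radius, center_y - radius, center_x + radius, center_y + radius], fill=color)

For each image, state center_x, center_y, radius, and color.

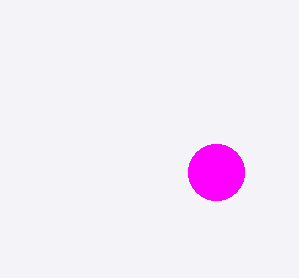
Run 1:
center_x = 216
center_y = 172
radius = 28
color = 'magenta'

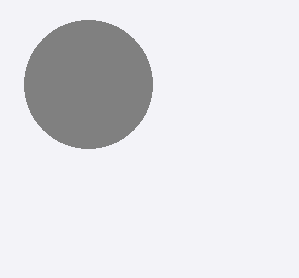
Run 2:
center_x = 88, center_y = 84, radius = 64, color = 'gray'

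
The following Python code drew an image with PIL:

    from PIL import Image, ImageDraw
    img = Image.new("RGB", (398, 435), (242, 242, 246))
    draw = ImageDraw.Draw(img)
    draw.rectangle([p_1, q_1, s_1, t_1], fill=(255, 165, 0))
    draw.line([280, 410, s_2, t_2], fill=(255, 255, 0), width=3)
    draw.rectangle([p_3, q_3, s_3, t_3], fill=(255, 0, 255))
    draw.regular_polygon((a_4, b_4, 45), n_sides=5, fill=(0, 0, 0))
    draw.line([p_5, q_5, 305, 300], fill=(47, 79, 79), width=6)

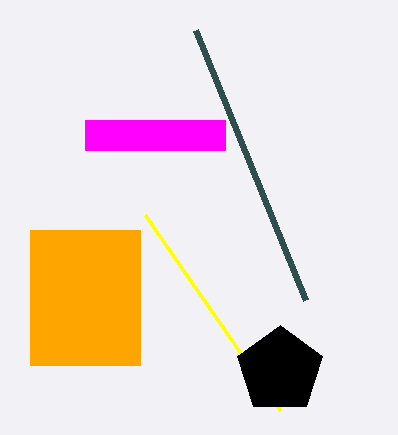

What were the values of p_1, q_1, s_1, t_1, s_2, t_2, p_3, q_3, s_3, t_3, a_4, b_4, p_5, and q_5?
p_1 = 30; q_1 = 230; s_1 = 140; t_1 = 365; s_2 = 145; t_2 = 215; p_3 = 85; q_3 = 120; s_3 = 225; t_3 = 150; a_4 = 280; b_4 = 370; p_5 = 195; q_5 = 30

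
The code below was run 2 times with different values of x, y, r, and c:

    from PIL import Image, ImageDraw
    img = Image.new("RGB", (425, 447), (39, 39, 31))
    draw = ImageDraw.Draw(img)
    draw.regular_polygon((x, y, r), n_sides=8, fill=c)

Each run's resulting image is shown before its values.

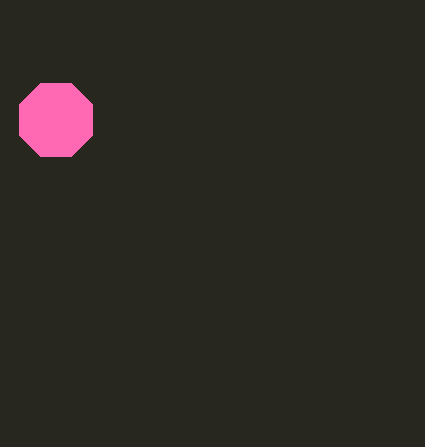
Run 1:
x = 56, y = 120, r = 40, c = 'hotpink'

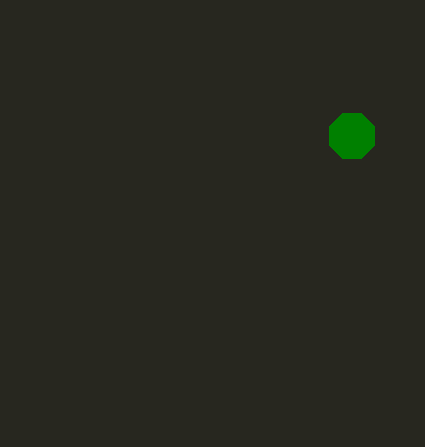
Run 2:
x = 352, y = 136, r = 24, c = 'green'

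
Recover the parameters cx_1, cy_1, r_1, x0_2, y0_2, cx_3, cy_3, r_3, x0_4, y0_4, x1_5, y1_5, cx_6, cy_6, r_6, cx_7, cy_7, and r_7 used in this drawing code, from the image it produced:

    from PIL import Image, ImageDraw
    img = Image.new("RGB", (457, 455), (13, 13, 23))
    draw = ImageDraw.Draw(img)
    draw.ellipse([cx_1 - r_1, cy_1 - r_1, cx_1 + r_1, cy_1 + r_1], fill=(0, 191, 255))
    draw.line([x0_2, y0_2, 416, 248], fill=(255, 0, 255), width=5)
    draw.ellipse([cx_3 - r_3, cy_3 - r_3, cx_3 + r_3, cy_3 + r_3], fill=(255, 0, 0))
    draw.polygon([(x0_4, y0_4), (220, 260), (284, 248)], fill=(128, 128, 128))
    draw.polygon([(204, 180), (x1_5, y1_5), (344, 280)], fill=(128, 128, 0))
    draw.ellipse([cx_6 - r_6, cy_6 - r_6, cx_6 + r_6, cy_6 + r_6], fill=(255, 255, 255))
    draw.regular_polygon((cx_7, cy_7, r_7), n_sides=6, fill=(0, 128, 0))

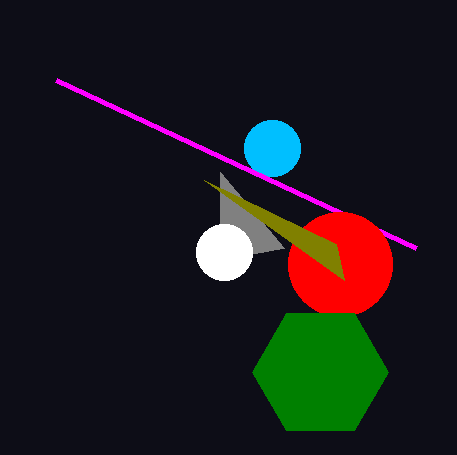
cx_1 = 272; cy_1 = 148; r_1 = 28; x0_2 = 56; y0_2 = 80; cx_3 = 340; cy_3 = 264; r_3 = 52; x0_4 = 220; y0_4 = 172; x1_5 = 336; y1_5 = 244; cx_6 = 224; cy_6 = 252; r_6 = 28; cx_7 = 320; cy_7 = 372; r_7 = 68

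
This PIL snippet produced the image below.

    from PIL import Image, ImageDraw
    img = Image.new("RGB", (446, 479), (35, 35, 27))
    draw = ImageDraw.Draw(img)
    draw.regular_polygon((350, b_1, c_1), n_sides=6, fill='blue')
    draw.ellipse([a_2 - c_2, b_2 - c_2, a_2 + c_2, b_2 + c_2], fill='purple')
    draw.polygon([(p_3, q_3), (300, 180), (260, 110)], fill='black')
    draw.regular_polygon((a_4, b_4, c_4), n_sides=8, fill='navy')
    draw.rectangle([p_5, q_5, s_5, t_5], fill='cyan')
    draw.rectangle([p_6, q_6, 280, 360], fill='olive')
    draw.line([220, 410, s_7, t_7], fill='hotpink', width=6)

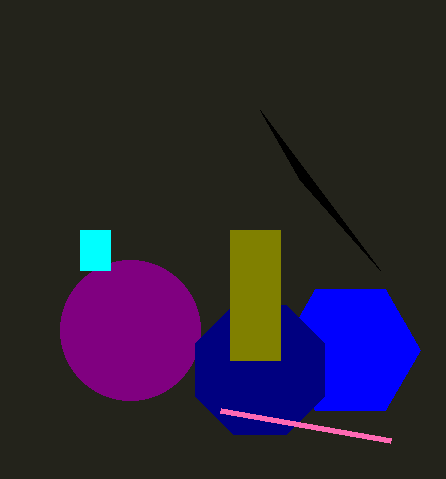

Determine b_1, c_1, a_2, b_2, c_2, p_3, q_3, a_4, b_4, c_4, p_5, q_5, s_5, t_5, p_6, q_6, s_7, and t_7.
b_1 = 350, c_1 = 70, a_2 = 130, b_2 = 330, c_2 = 70, p_3 = 380, q_3 = 270, a_4 = 260, b_4 = 370, c_4 = 70, p_5 = 80, q_5 = 230, s_5 = 110, t_5 = 270, p_6 = 230, q_6 = 230, s_7 = 390, t_7 = 440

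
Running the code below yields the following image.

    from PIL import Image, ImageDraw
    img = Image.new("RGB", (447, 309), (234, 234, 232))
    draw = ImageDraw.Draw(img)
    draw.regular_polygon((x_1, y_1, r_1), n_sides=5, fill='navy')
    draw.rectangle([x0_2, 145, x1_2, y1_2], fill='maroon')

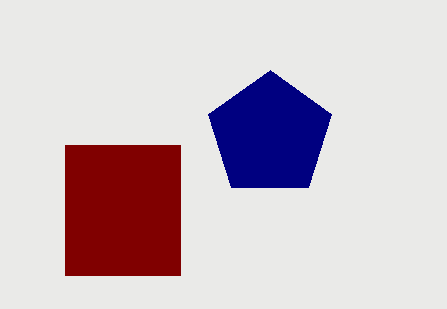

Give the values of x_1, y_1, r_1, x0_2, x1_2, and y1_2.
x_1 = 270; y_1 = 135; r_1 = 65; x0_2 = 65; x1_2 = 180; y1_2 = 275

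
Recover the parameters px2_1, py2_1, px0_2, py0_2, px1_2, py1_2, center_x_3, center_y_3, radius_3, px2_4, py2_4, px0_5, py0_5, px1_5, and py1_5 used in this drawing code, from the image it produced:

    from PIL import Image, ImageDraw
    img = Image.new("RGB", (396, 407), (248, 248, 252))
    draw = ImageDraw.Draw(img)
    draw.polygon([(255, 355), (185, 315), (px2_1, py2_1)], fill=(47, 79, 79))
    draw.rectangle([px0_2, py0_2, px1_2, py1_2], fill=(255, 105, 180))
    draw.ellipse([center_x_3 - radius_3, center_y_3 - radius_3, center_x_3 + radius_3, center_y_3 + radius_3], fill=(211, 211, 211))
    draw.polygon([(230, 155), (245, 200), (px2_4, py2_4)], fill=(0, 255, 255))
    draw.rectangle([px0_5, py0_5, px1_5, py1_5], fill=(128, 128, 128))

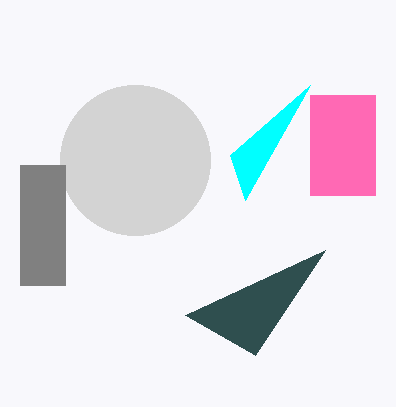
px2_1 = 325; py2_1 = 250; px0_2 = 310; py0_2 = 95; px1_2 = 375; py1_2 = 195; center_x_3 = 135; center_y_3 = 160; radius_3 = 75; px2_4 = 310; py2_4 = 85; px0_5 = 20; py0_5 = 165; px1_5 = 65; py1_5 = 285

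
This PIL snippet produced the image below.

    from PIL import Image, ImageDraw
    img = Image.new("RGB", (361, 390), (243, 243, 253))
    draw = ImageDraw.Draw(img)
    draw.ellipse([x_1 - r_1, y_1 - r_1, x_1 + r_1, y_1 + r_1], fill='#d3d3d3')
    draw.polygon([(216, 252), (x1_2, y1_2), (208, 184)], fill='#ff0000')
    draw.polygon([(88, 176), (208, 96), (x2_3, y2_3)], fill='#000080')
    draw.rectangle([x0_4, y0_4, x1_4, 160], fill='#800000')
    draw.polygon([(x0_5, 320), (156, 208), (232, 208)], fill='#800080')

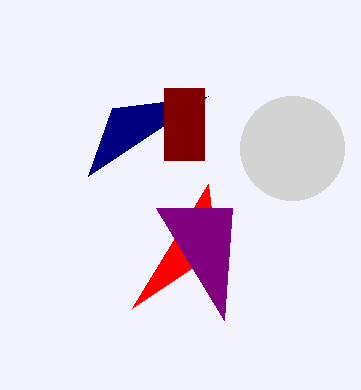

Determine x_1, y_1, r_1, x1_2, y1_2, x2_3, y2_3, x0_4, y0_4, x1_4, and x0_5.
x_1 = 292
y_1 = 148
r_1 = 52
x1_2 = 132
y1_2 = 308
x2_3 = 112
y2_3 = 108
x0_4 = 164
y0_4 = 88
x1_4 = 204
x0_5 = 224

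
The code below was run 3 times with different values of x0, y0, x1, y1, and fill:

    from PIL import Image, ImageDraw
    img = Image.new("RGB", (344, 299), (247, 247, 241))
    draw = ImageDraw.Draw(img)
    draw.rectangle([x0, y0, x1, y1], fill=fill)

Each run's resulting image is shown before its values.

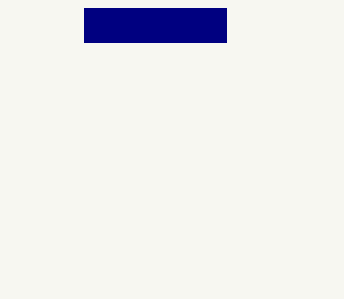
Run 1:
x0 = 84; y0 = 8; x1 = 226; y1 = 42; fill = 'navy'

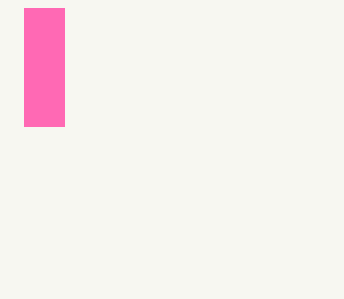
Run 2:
x0 = 24
y0 = 8
x1 = 64
y1 = 126
fill = 'hotpink'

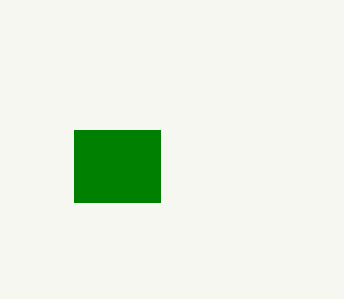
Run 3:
x0 = 74, y0 = 130, x1 = 160, y1 = 202, fill = 'green'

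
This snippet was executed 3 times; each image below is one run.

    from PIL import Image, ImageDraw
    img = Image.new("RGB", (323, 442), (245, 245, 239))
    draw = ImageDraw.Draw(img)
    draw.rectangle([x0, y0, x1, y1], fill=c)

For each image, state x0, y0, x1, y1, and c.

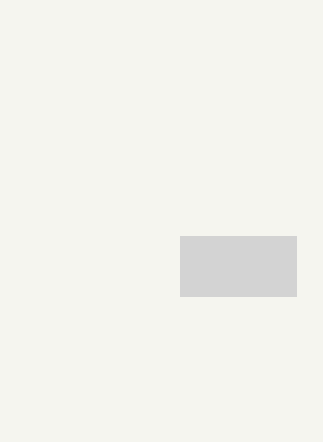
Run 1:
x0 = 180, y0 = 236, x1 = 296, y1 = 296, c = 'lightgray'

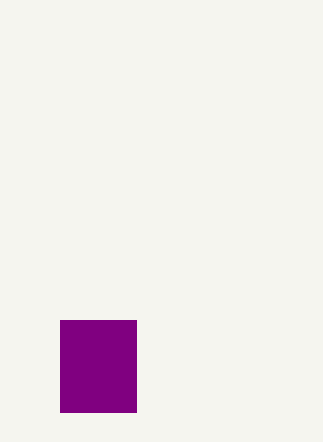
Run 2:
x0 = 60
y0 = 320
x1 = 136
y1 = 412
c = 'purple'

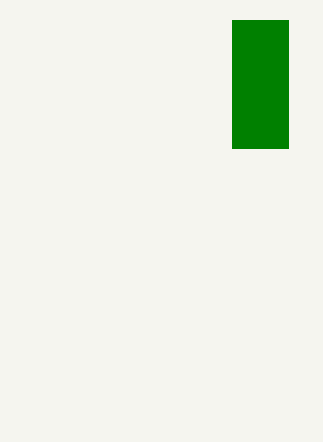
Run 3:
x0 = 232, y0 = 20, x1 = 288, y1 = 148, c = 'green'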